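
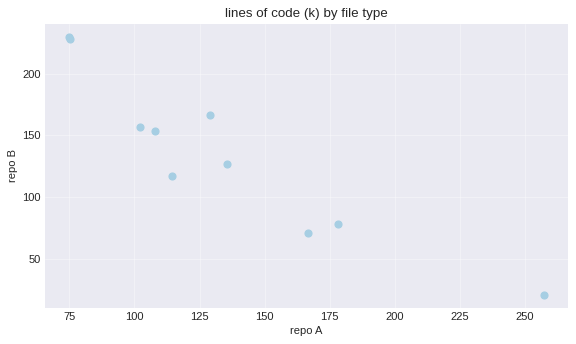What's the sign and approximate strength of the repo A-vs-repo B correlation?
Points are negatively correlated; strong (|r| ≈ 0.9).

negative, strong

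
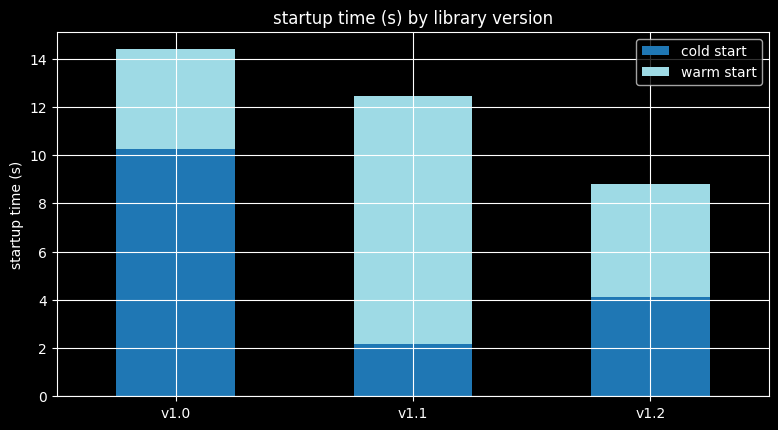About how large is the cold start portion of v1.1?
cold start top ≈ 2, bottom ≈ 0; segment ≈ 2.

≈ 2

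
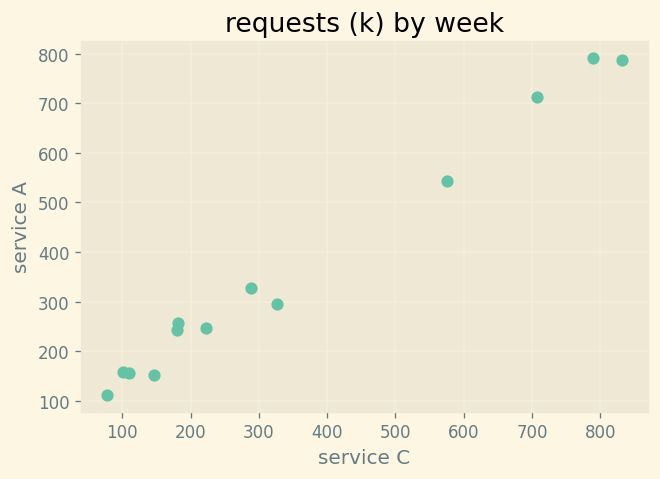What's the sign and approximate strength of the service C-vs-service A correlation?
positive, strong

Points are positively correlated; strong (|r| ≈ 1.0).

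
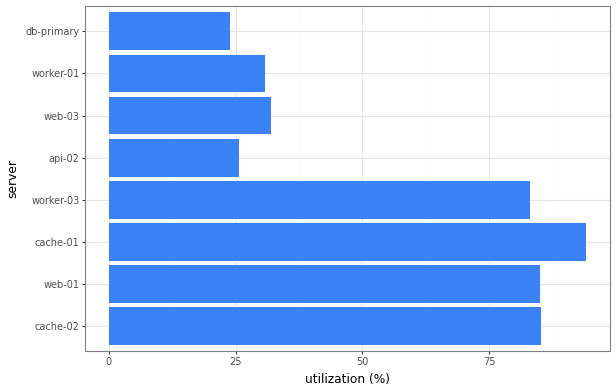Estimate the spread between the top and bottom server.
≈ 70

Max cache-01 ≈ 90, min db-primary ≈ 20; range ≈ 70.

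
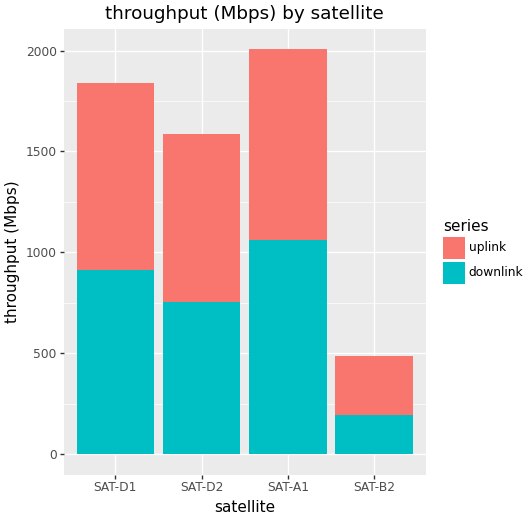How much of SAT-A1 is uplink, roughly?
uplink top ≈ 2000, bottom ≈ 1000; segment ≈ 1000.

≈ 1000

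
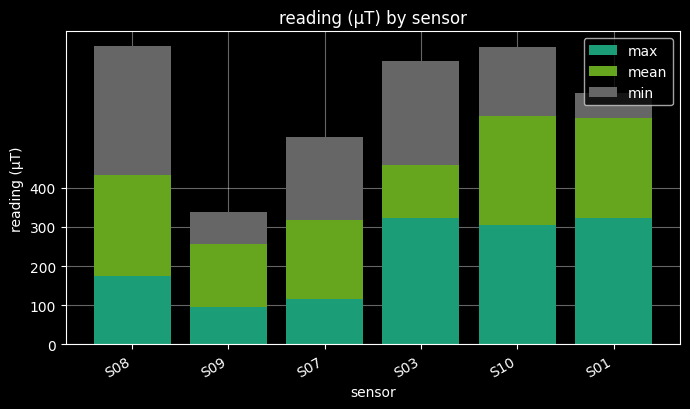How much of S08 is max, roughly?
≈ 200

max top ≈ 200, bottom ≈ 0; segment ≈ 200.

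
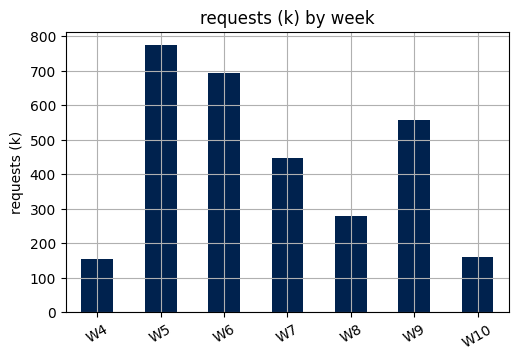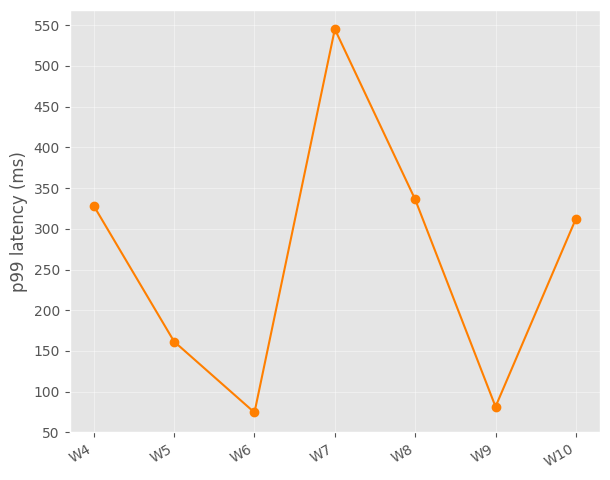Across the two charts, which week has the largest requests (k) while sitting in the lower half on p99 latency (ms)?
W5

Chart 2 median p99 latency (ms) ≈ 300; below-median weeks: W5, W6, W9. Among those, W5 has the highest requests (k) (≈ 800).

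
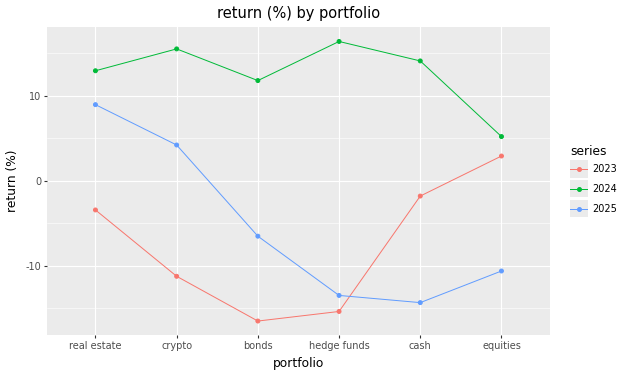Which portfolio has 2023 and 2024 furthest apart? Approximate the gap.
hedge funds: 2023 ≈ -15, 2024 ≈ 15 → gap ≈ 30. Next-largest (bonds) is only ≈ 25.

hedge funds, ≈ 30 %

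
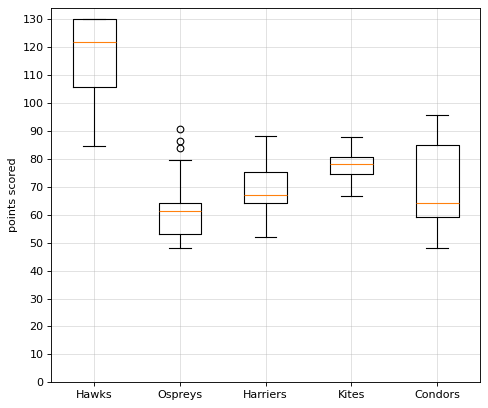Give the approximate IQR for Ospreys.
≈ 10

Q3 ≈ 60, Q1 ≈ 50; IQR ≈ 10.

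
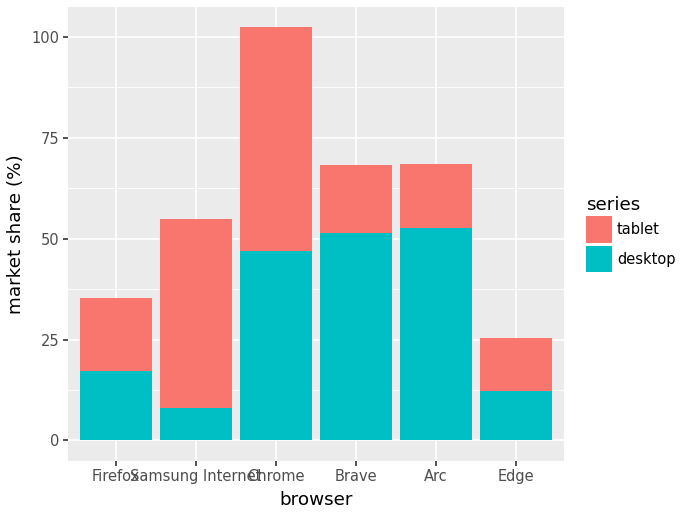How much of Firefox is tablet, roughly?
≈ 20

tablet top ≈ 40, bottom ≈ 20; segment ≈ 20.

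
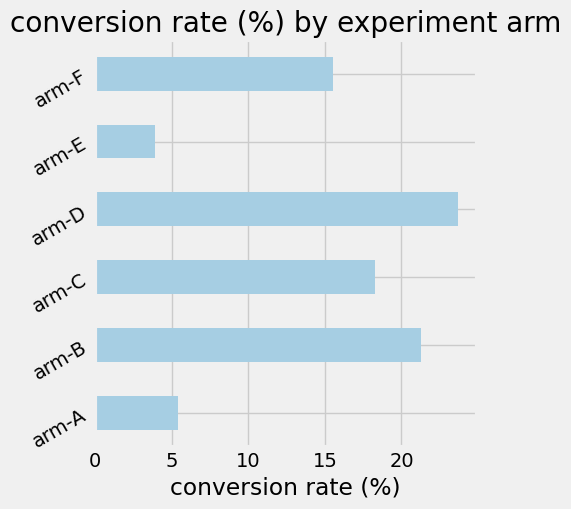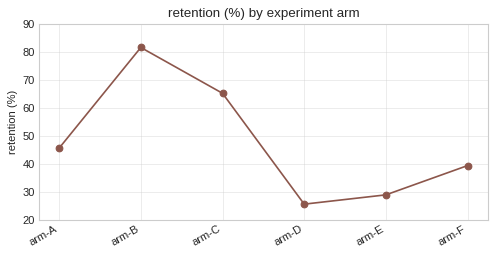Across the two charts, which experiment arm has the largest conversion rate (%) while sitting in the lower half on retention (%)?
Chart 2 median retention (%) ≈ 40; below-median experiment arms: arm-D, arm-E, arm-F. Among those, arm-D has the highest conversion rate (%) (≈ 25).

arm-D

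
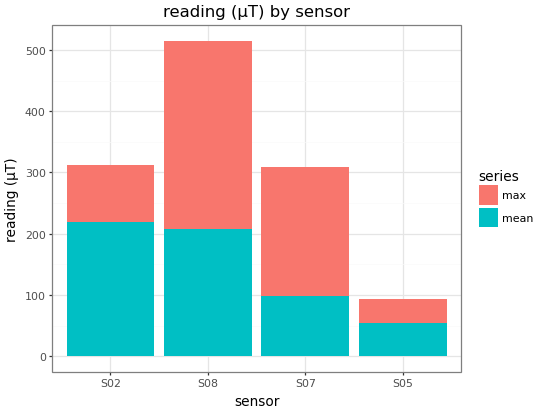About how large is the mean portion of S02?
mean top ≈ 200, bottom ≈ 0; segment ≈ 200.

≈ 200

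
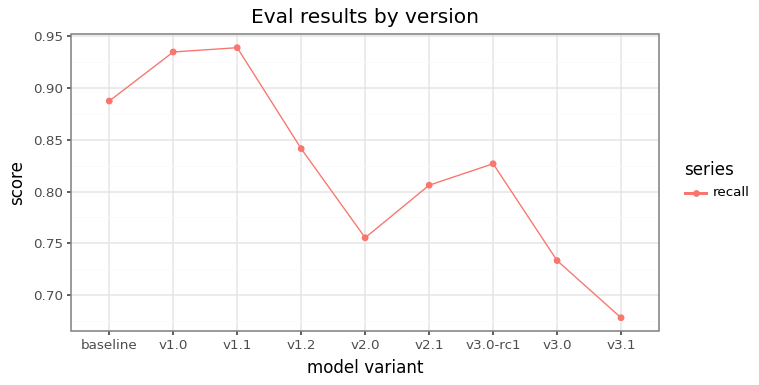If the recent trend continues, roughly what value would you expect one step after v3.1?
Last three: 0.85, 0.75, 0.70 → slope ≈ -0.075/step → next ≈ 0.625.

≈ 0.625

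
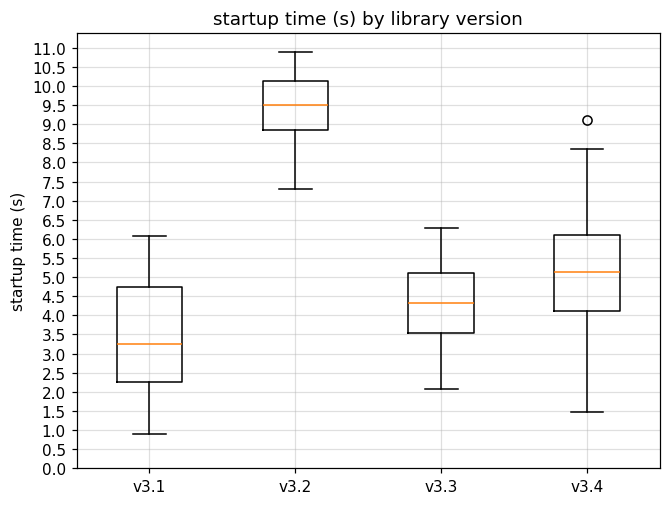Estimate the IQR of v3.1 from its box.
Q3 ≈ 4.5, Q1 ≈ 2.5; IQR ≈ 2.0.

≈ 2.0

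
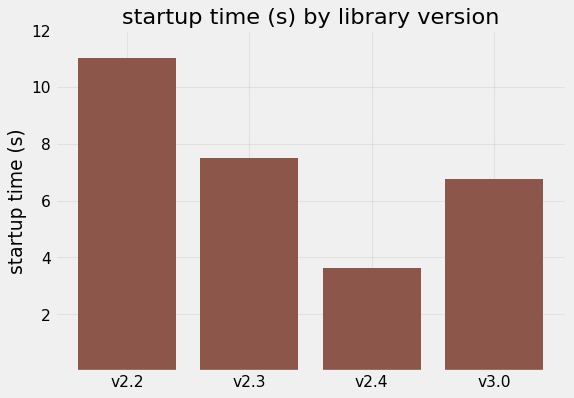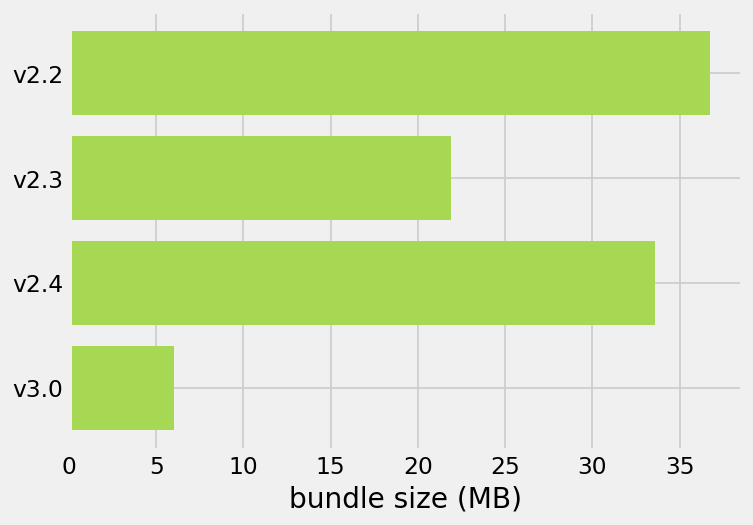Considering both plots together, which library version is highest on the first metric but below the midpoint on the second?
Chart 2 median bundle size (MB) ≈ 30; below-median library versions: v2.3, v3.0. Among those, v2.3 has the highest startup time (s) (≈ 8).

v2.3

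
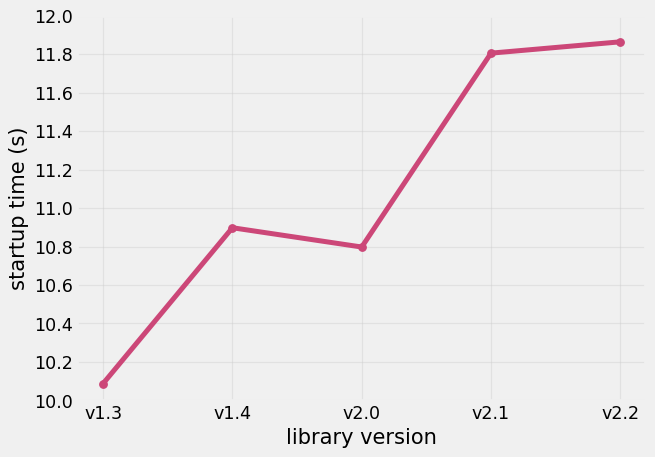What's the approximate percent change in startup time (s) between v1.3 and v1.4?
≈ +8%

v1.3 ≈ 10.0, v1.4 ≈ 10.8; (10.8 − 10.0) / 10.0 ≈ +8%.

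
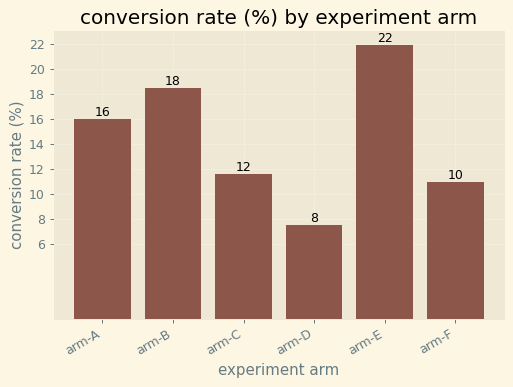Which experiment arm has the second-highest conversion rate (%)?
Top 3: arm-E ≈ 22, arm-B ≈ 18, arm-A ≈ 16.

arm-B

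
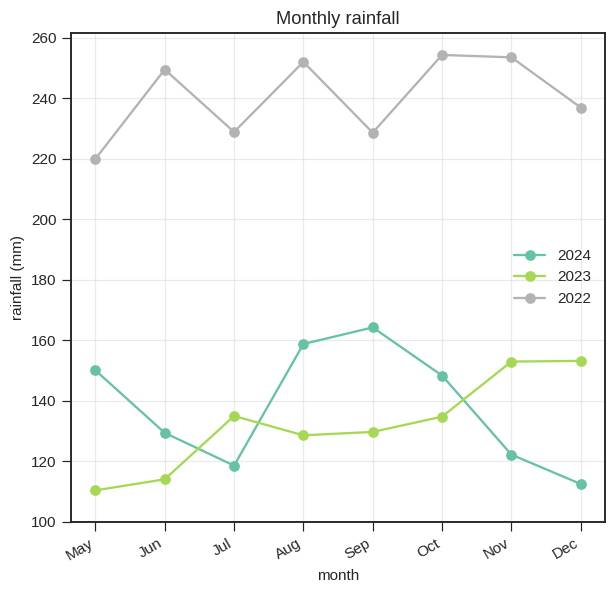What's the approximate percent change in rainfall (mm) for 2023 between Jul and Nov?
Jul ≈ 140, Nov ≈ 160; (160 − 140) / 140 ≈ +14.3%.

≈ +14.3%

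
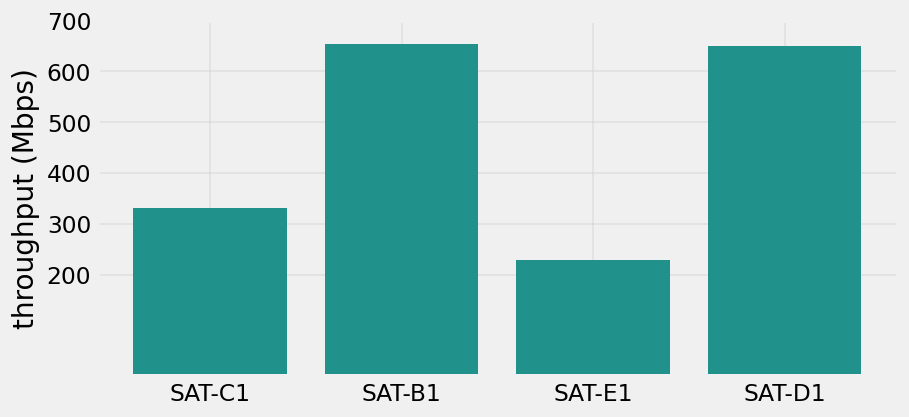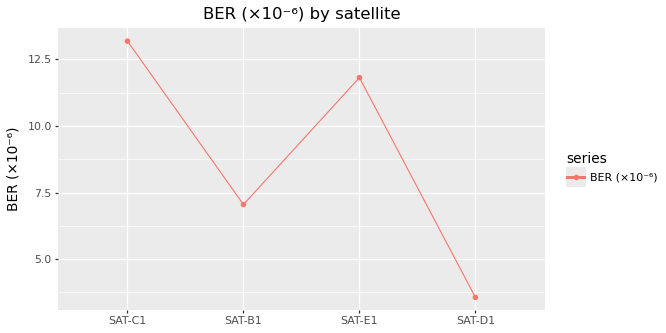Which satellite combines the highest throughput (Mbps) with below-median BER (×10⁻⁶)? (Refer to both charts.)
Chart 2 median BER (×10⁻⁶) ≈ 10; below-median satellites: SAT-B1, SAT-D1. Among those, SAT-B1 has the highest throughput (Mbps) (≈ 700).

SAT-B1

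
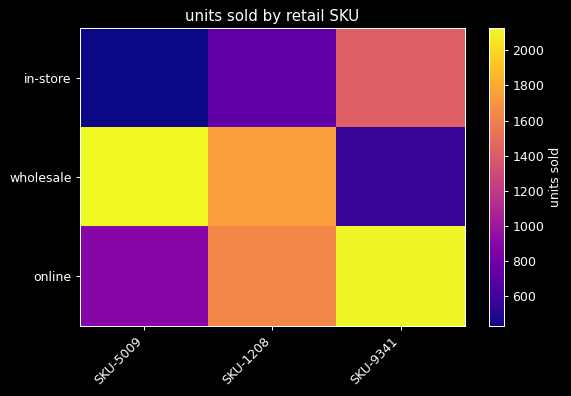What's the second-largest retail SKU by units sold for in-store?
SKU-1208

Top 3 for in-store: SKU-9341 ≈ 1400, SKU-1208 ≈ 800, SKU-5009 ≈ 400.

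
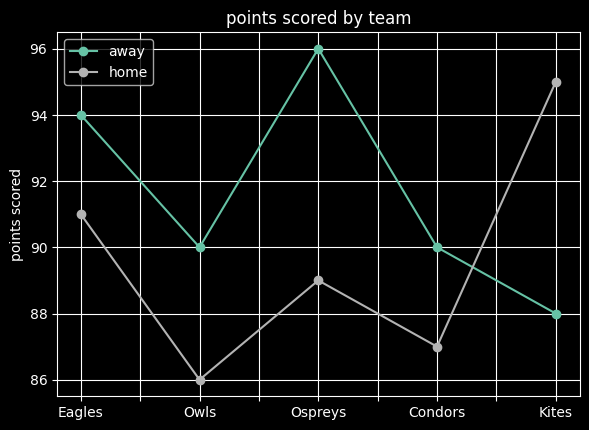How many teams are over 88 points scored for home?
3

Above 88: Eagles, Ospreys, Kites.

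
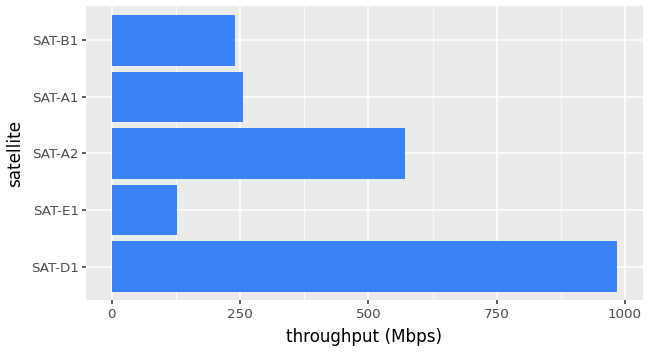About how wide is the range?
≈ 900

Max SAT-D1 ≈ 1000, min SAT-E1 ≈ 100; range ≈ 900.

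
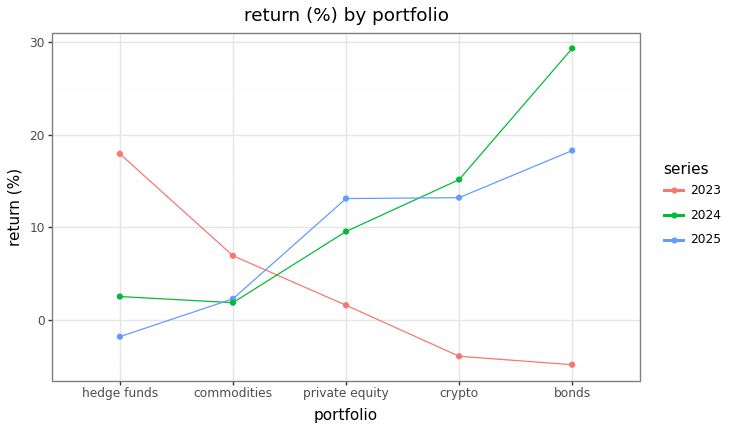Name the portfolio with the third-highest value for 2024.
private equity

Top 4 for 2024: bonds ≈ 30, crypto ≈ 15, private equity ≈ 10, hedge funds ≈ 5.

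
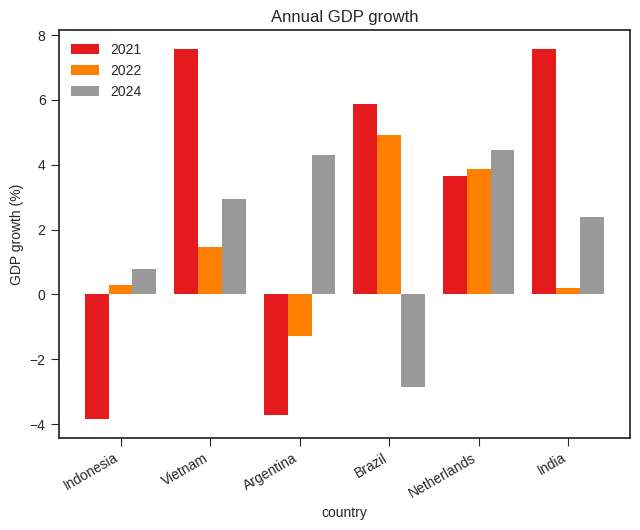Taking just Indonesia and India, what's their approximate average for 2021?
≈ 2

(-4 + 8) / 2 ≈ 2.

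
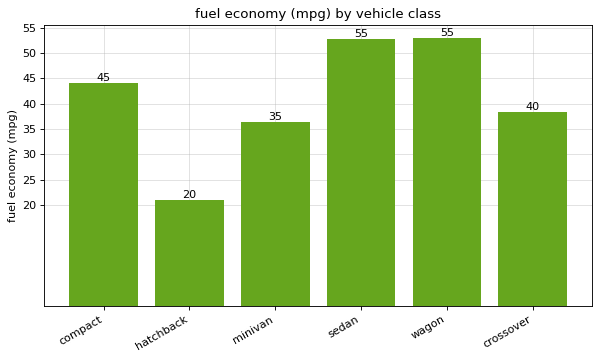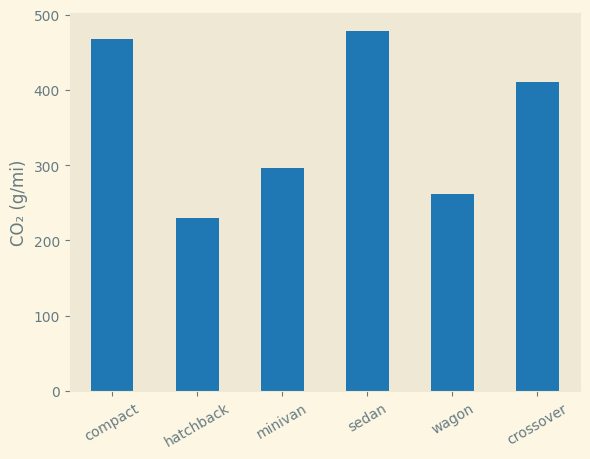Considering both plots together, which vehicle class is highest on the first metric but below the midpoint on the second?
wagon

Chart 2 median CO₂ (g/mi) ≈ 350; below-median vehicle classes: hatchback, minivan, wagon. Among those, wagon has the highest fuel economy (mpg) (≈ 55).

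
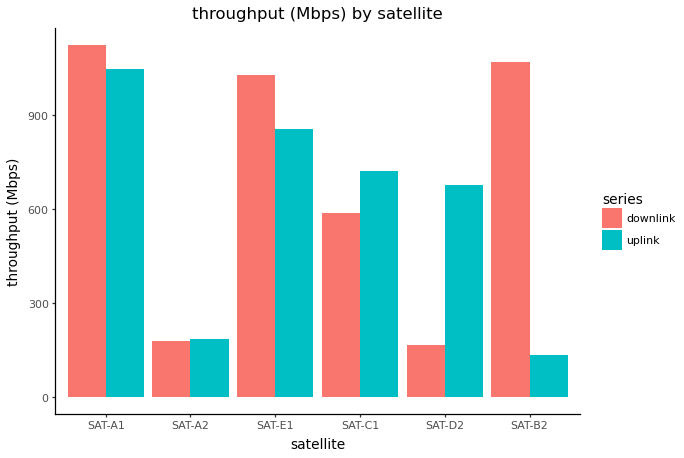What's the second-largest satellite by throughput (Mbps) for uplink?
SAT-E1

Top 3 for uplink: SAT-A1 ≈ 1000, SAT-E1 ≈ 900, SAT-C1 ≈ 700.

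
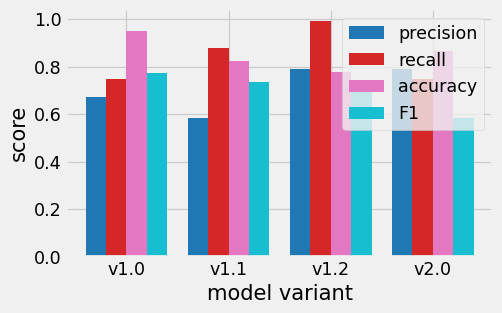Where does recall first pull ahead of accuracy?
v1.1

v1.0: recall ≈ 0.7 vs accuracy ≈ 0.9 (not yet); v1.1: recall ≈ 0.9 vs accuracy ≈ 0.8 (first crossover).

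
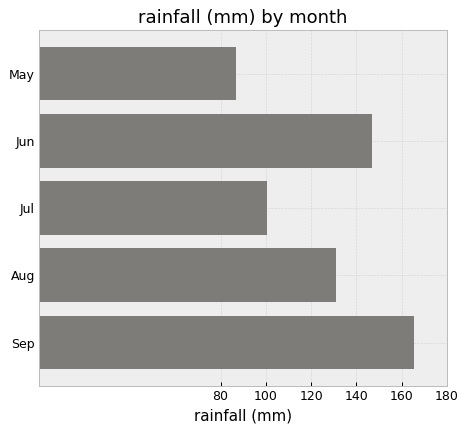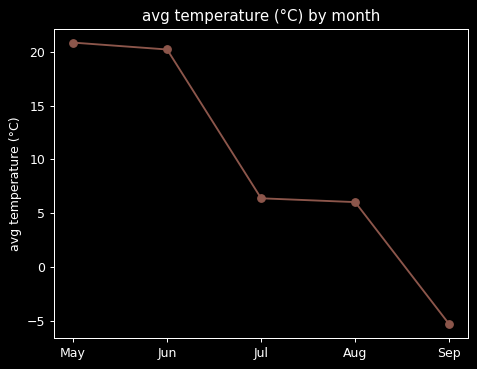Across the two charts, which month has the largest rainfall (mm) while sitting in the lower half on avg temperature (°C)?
Sep

Chart 2 median avg temperature (°C) ≈ 6; below-median months: Aug, Sep. Among those, Sep has the highest rainfall (mm) (≈ 160).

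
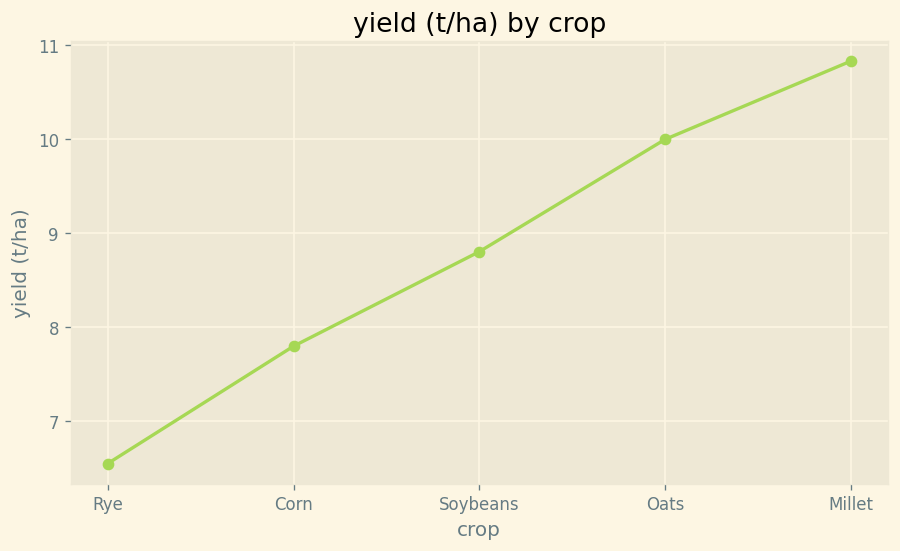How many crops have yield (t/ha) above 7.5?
Above 7.5: Corn, Soybeans, Oats, Millet.

4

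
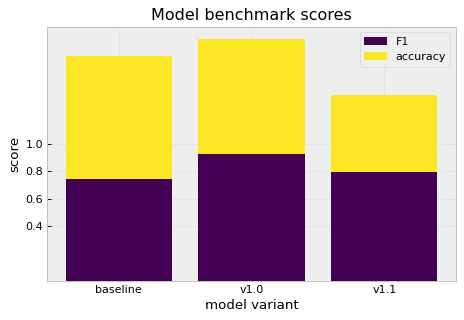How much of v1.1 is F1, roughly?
≈ 0.8

F1 top ≈ 0.8, bottom ≈ 0.0; segment ≈ 0.8.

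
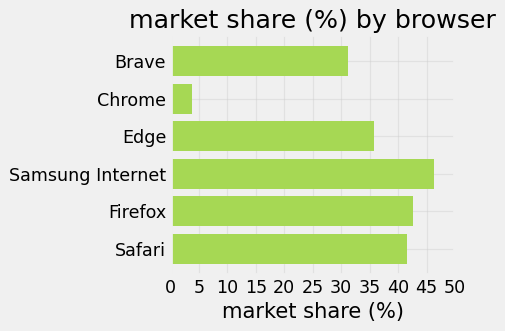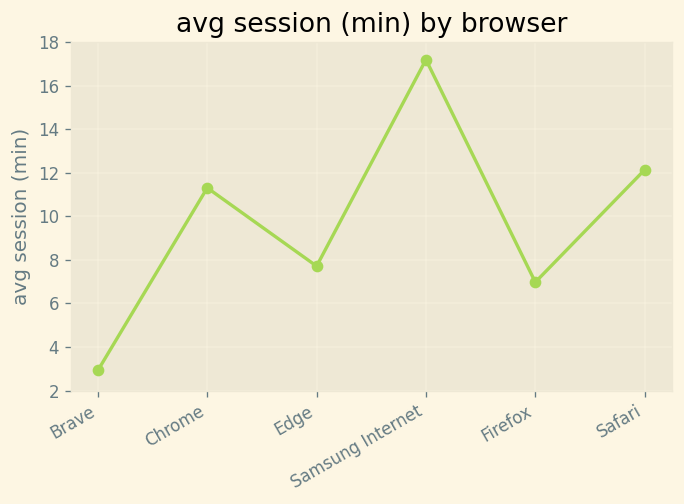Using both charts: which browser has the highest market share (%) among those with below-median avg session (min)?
Chart 2 median avg session (min) ≈ 10; below-median browsers: Brave, Edge, Firefox. Among those, Firefox has the highest market share (%) (≈ 45).

Firefox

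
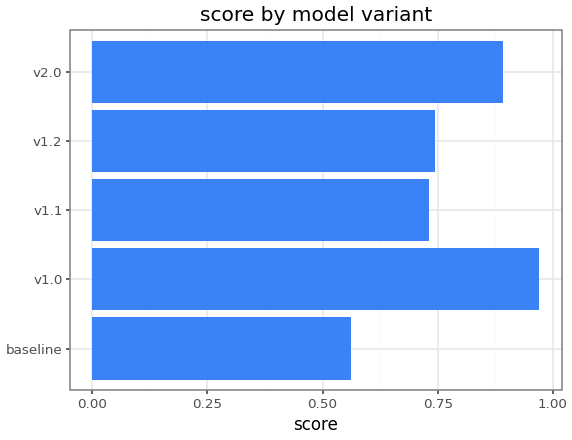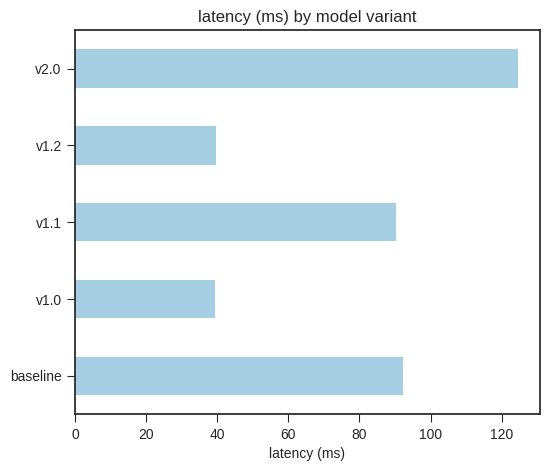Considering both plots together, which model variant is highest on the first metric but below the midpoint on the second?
v1.0

Chart 2 median latency (ms) ≈ 100; below-median model variants: v1.0, v1.2. Among those, v1.0 has the highest score (≈ 1).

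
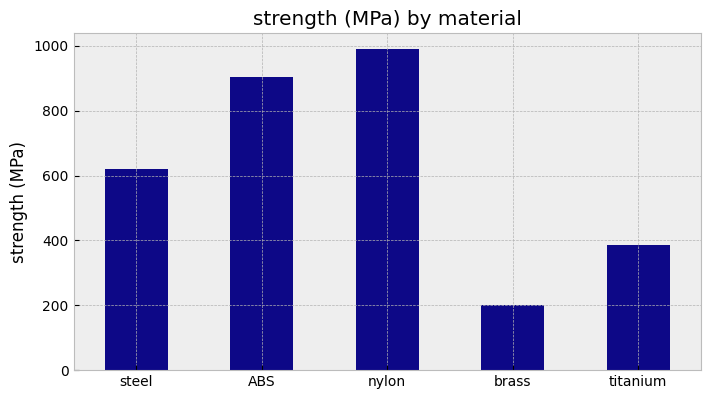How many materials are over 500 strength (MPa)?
3

Above 500: steel, ABS, nylon.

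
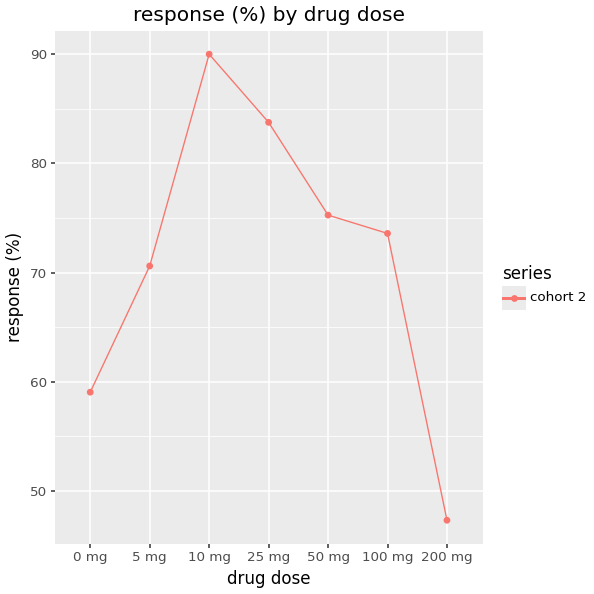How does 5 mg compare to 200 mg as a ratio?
≈ 1.56×

5 mg ≈ 70, 200 mg ≈ 45; 70/45 ≈ 1.56.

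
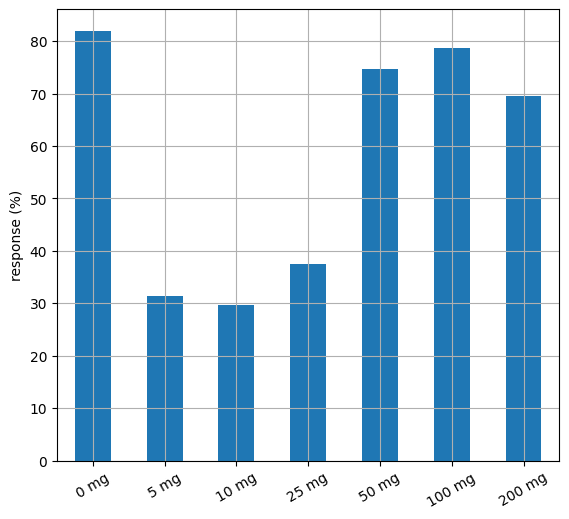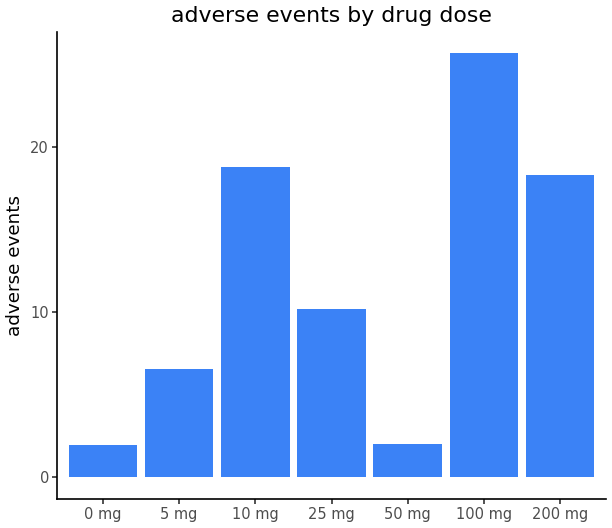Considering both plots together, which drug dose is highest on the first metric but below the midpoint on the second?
Chart 2 median adverse events ≈ 10; below-median drug doses: 0 mg, 5 mg, 50 mg. Among those, 0 mg has the highest response (%) (≈ 80).

0 mg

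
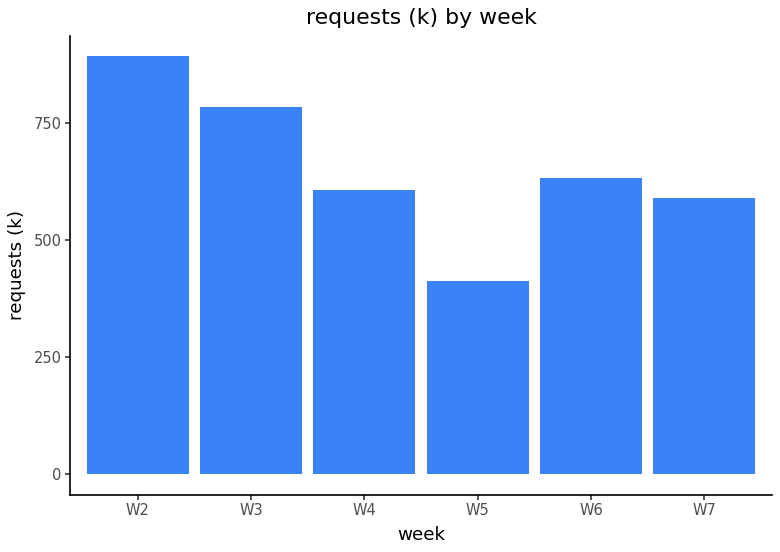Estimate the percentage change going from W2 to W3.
W2 ≈ 900, W3 ≈ 800; (800 − 900) / 900 ≈ -11.1%.

≈ -11.1%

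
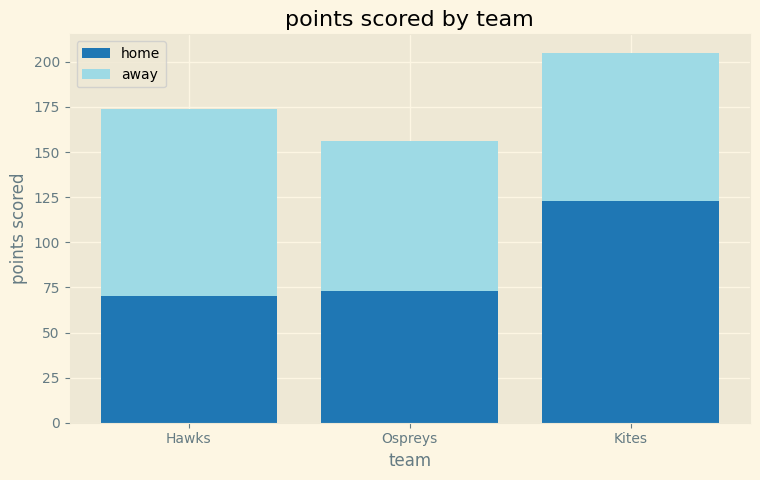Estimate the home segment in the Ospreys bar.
home top ≈ 80, bottom ≈ 0; segment ≈ 80.

≈ 80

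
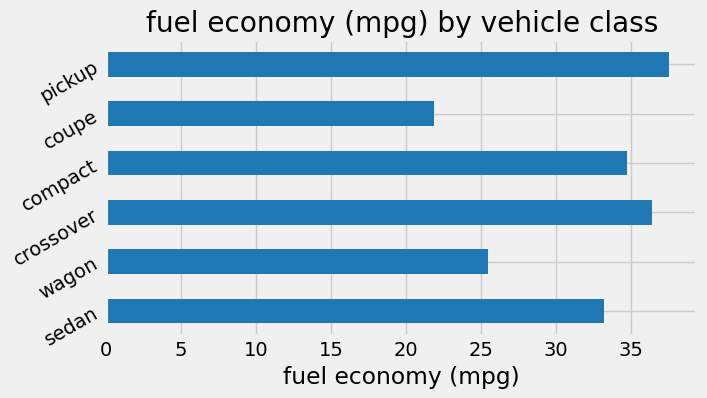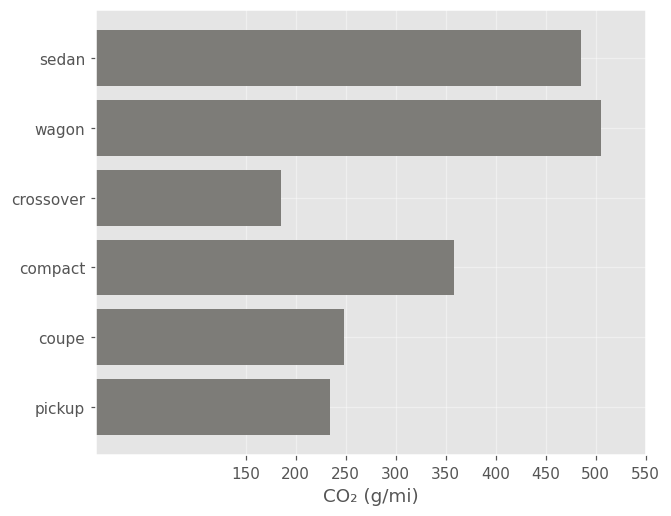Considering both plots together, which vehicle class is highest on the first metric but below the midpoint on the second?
pickup

Chart 2 median CO₂ (g/mi) ≈ 300; below-median vehicle classes: crossover, coupe, pickup. Among those, pickup has the highest fuel economy (mpg) (≈ 40).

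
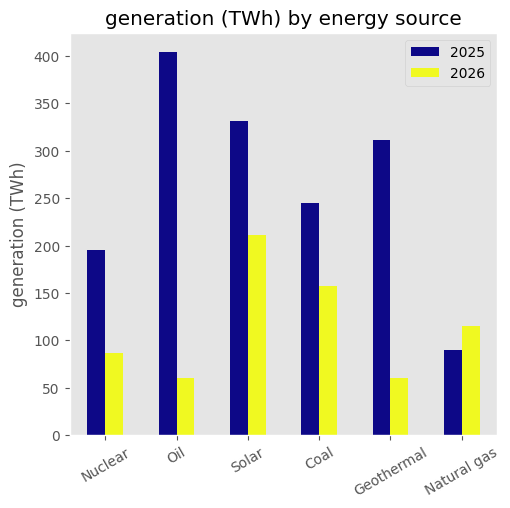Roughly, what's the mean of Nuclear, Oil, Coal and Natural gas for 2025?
(200 + 400 + 250 + 100) / 4 ≈ 238.

≈ 238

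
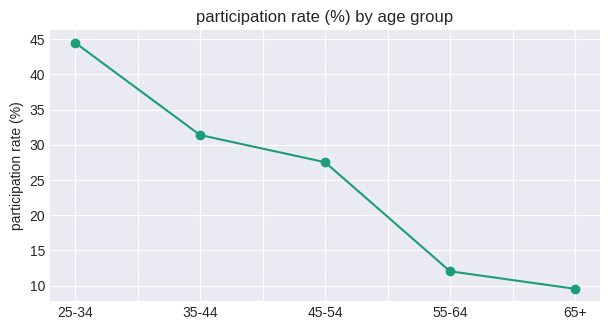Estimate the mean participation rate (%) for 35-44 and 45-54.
≈ 30

(30 + 30) / 2 ≈ 30.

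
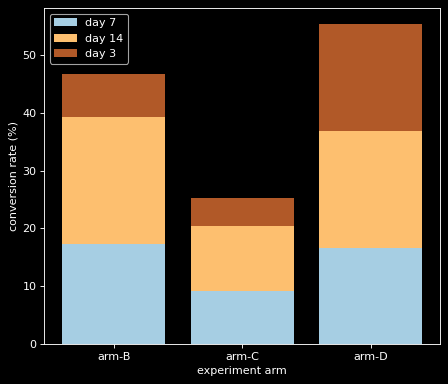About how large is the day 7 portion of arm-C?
≈ 10

day 7 top ≈ 10, bottom ≈ 0; segment ≈ 10.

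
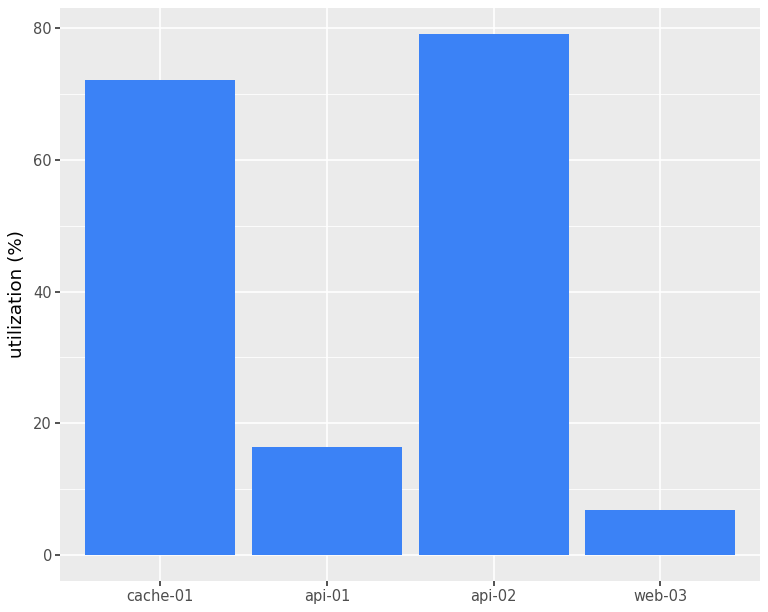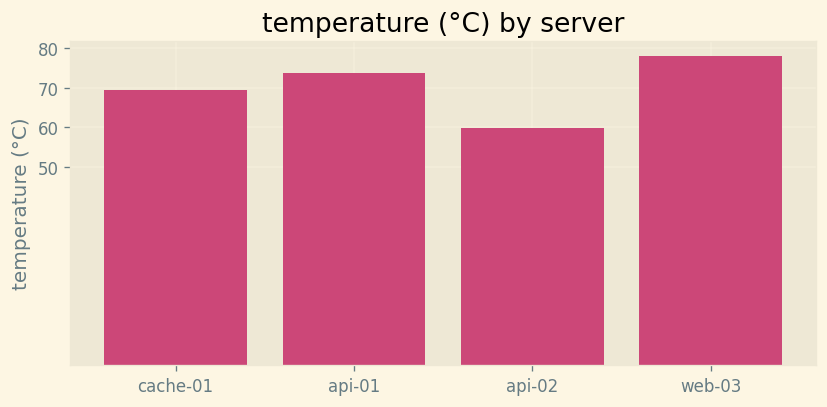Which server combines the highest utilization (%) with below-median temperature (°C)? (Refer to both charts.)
api-02

Chart 2 median temperature (°C) ≈ 70; below-median servers: cache-01, api-02. Among those, api-02 has the highest utilization (%) (≈ 80).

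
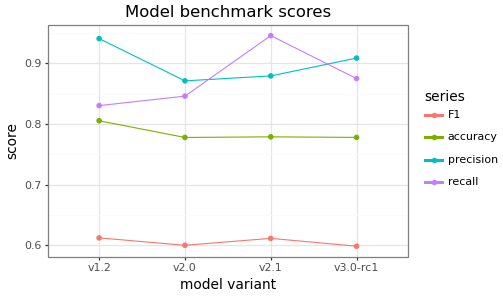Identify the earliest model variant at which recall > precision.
v2.1

v2.0: recall ≈ 0.85 vs precision ≈ 0.85 (not yet); v2.1: recall ≈ 0.95 vs precision ≈ 0.90 (first crossover).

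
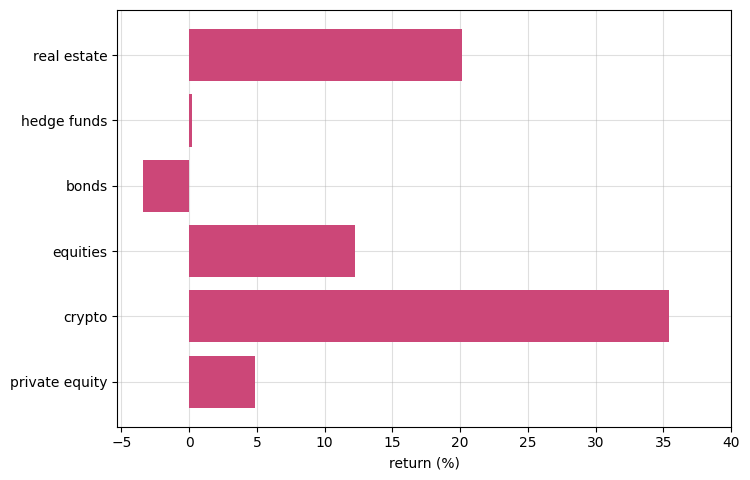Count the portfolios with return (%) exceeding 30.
1

Above 30: crypto.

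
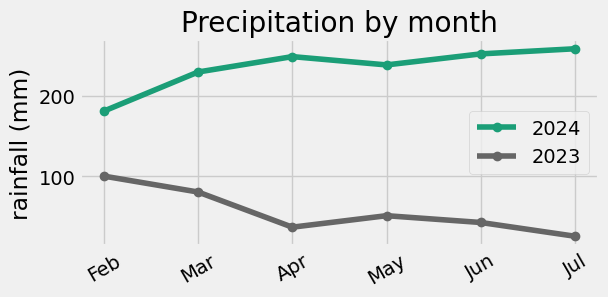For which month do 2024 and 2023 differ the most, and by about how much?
Jul, ≈ 240 mm

Jul: 2024 ≈ 260, 2023 ≈ 20 → gap ≈ 240. Next-largest (Apr) is only ≈ 200.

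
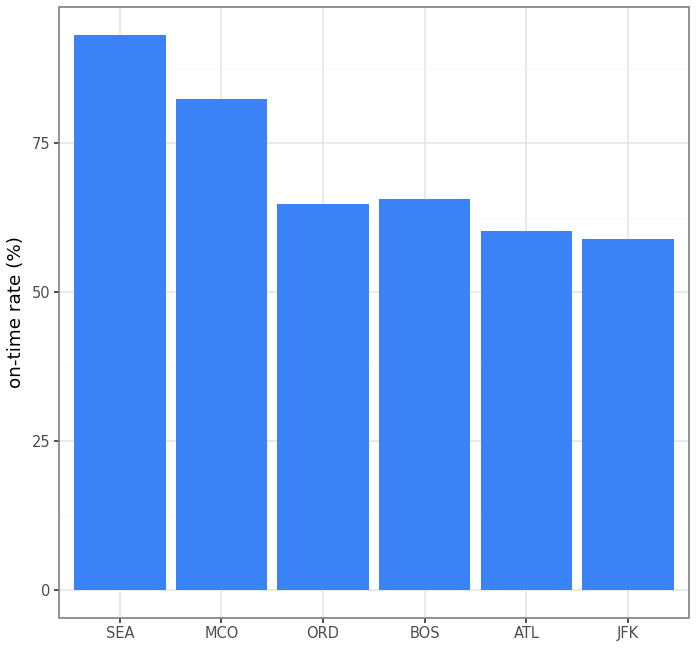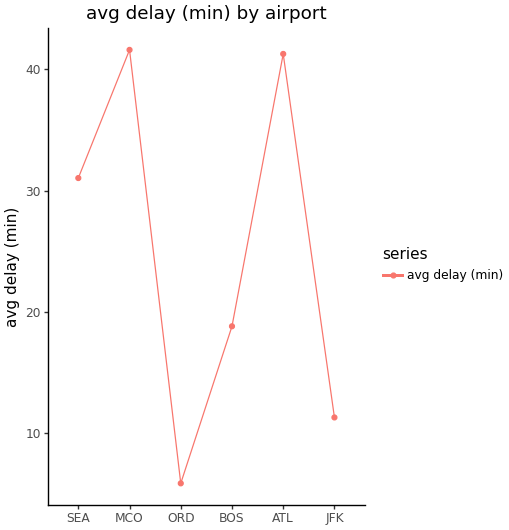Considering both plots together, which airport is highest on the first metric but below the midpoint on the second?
BOS

Chart 2 median avg delay (min) ≈ 25; below-median airports: ORD, BOS, JFK. Among those, BOS has the highest on-time rate (%) (≈ 70).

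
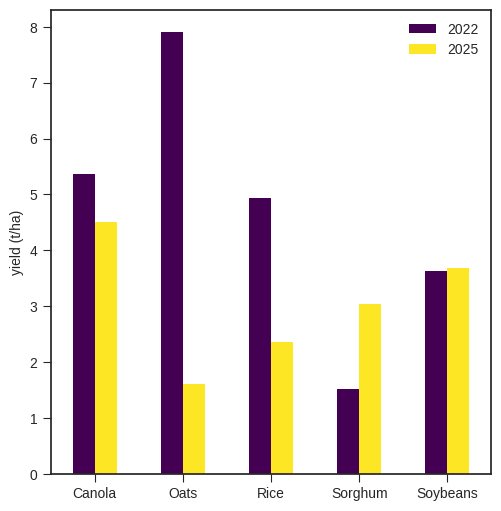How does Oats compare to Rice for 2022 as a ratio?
Oats ≈ 8, Rice ≈ 5; 8/5 ≈ 1.6.

≈ 1.6×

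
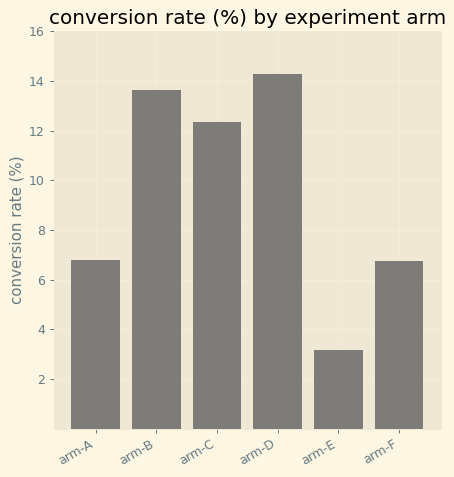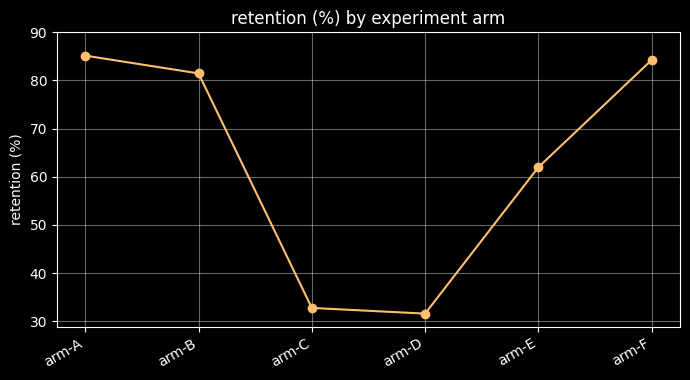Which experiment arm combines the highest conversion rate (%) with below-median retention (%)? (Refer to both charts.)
Chart 2 median retention (%) ≈ 70; below-median experiment arms: arm-C, arm-D, arm-E. Among those, arm-D has the highest conversion rate (%) (≈ 14).

arm-D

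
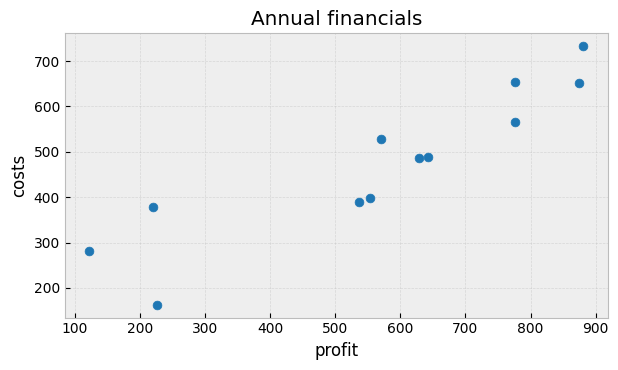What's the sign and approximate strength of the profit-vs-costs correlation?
positive, strong

Points are positively correlated; strong (|r| ≈ 0.9).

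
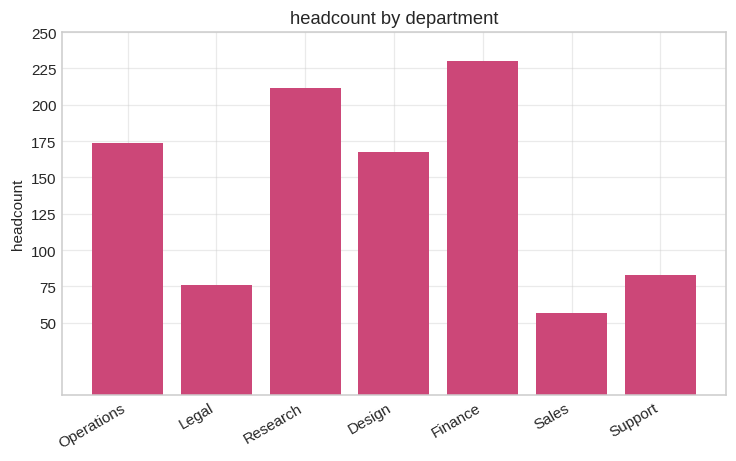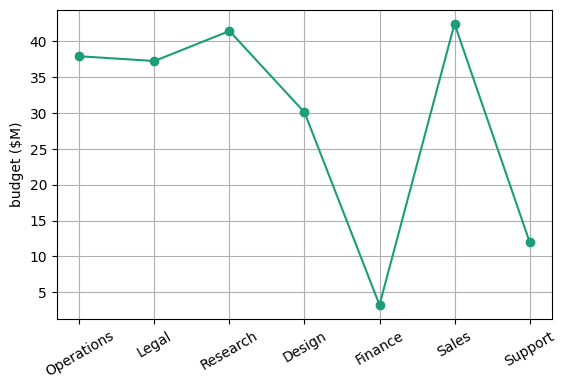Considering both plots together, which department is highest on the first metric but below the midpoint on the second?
Chart 2 median budget ($M) ≈ 35; below-median departments: Design, Finance, Support. Among those, Finance has the highest headcount (≈ 225).

Finance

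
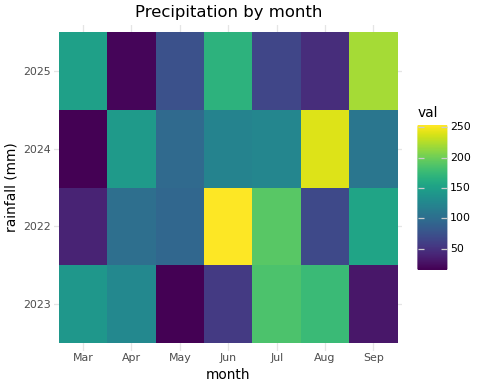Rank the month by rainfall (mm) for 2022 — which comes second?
Jul

Top 3 for 2022: Jun ≈ 260, Jul ≈ 200, Sep ≈ 160.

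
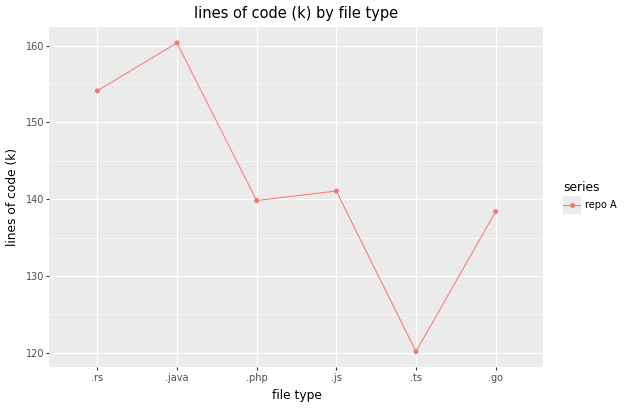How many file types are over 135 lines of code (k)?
Above 135: .rs, .java, .php, .js, .go.

5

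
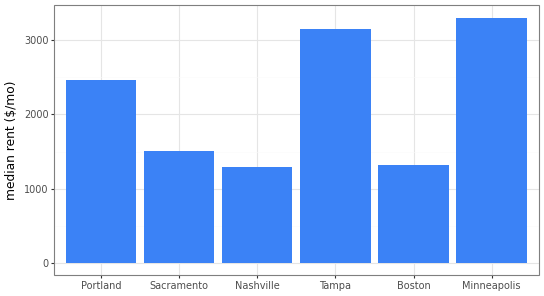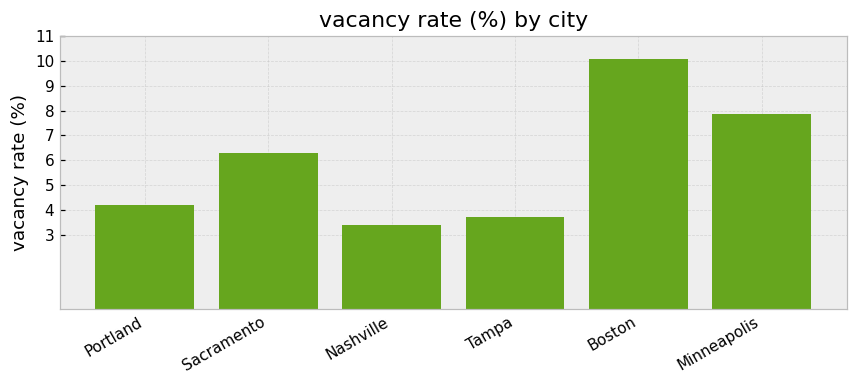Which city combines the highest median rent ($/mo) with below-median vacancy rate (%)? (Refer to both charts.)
Chart 2 median vacancy rate (%) ≈ 5; below-median cities: Portland, Nashville, Tampa. Among those, Tampa has the highest median rent ($/mo) (≈ 3000).

Tampa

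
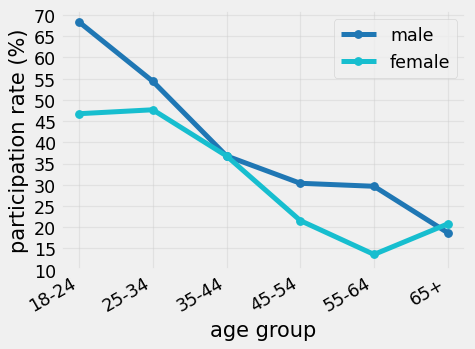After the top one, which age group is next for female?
Top 3 for female: 25-34 ≈ 50, 18-24 ≈ 45, 35-44 ≈ 35.

18-24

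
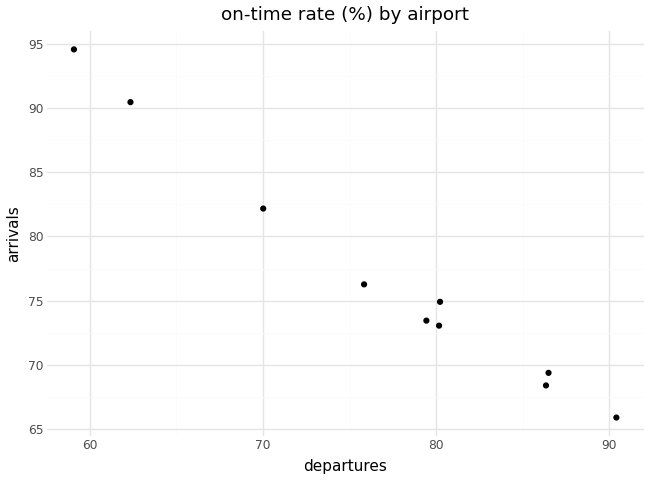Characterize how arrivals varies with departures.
Points are negatively correlated; strong (|r| ≈ 1.0).

negative, strong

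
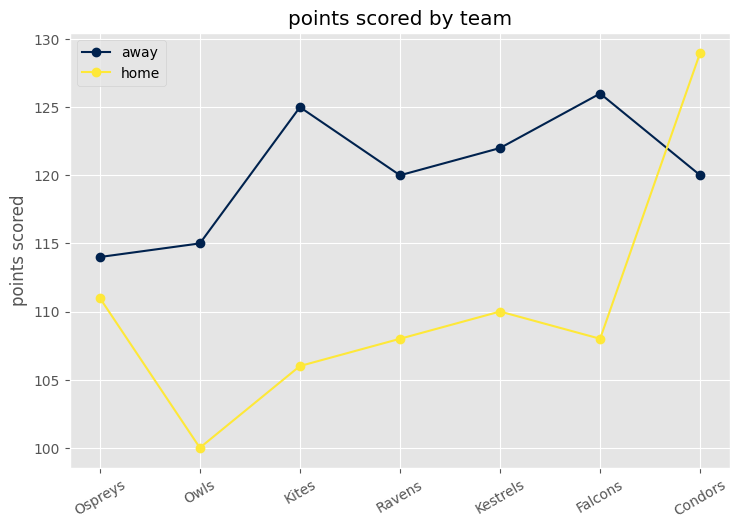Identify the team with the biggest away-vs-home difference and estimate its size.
Kites: away ≈ 125, home ≈ 105 → gap ≈ 20. Next-largest (Falcons) is only ≈ 15.

Kites, ≈ 20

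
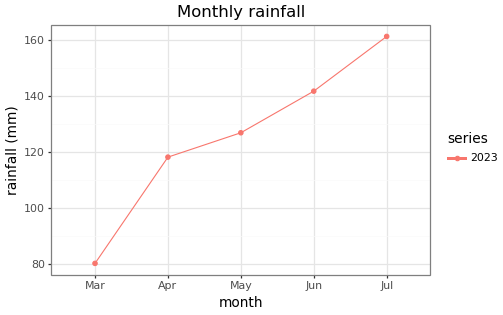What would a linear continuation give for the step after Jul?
Last three: 130, 140, 160 → slope ≈ 15/step → next ≈ 175.

≈ 175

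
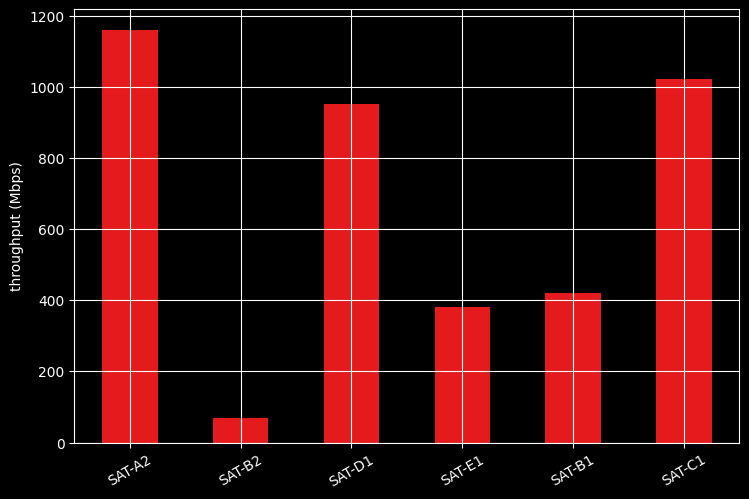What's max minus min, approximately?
Max SAT-A2 ≈ 1200, min SAT-B2 ≈ 100; range ≈ 1100.

≈ 1100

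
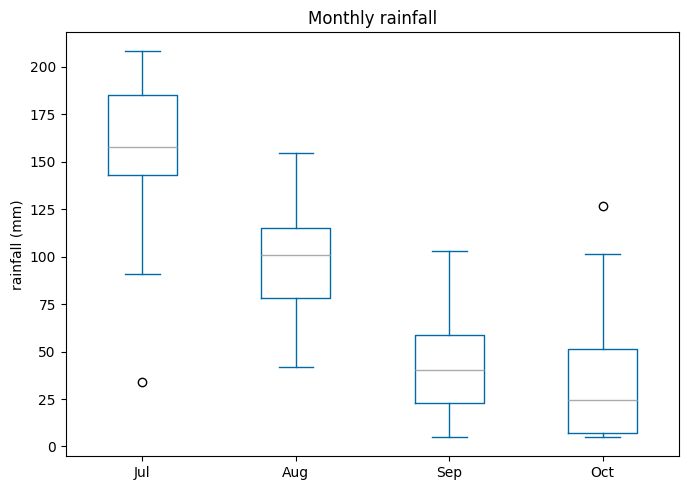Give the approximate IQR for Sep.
Q3 ≈ 60, Q1 ≈ 20; IQR ≈ 40.

≈ 40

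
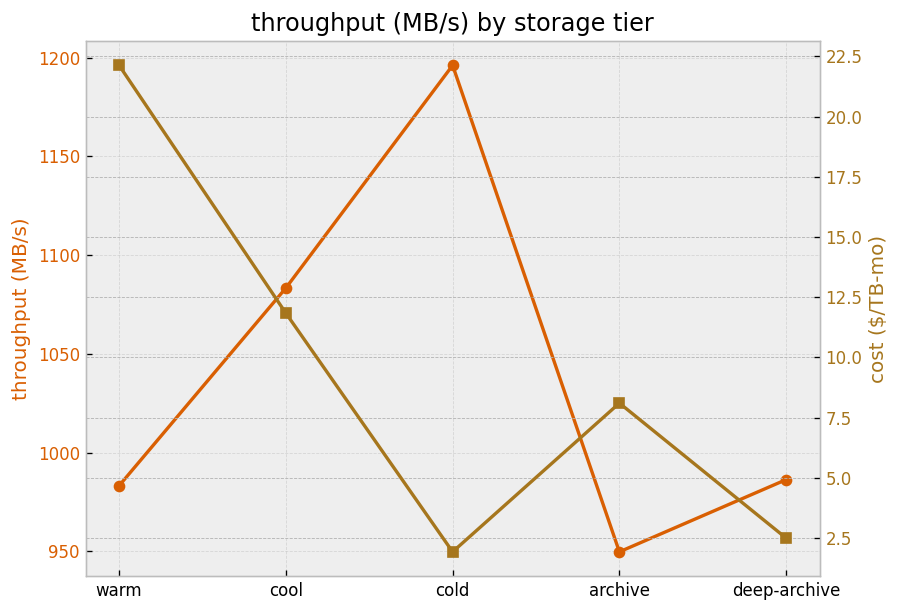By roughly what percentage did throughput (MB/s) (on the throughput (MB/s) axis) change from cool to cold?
≈ +11.6%

cool ≈ 1075, cold ≈ 1200; (1200 − 1075) / 1075 ≈ +11.6%.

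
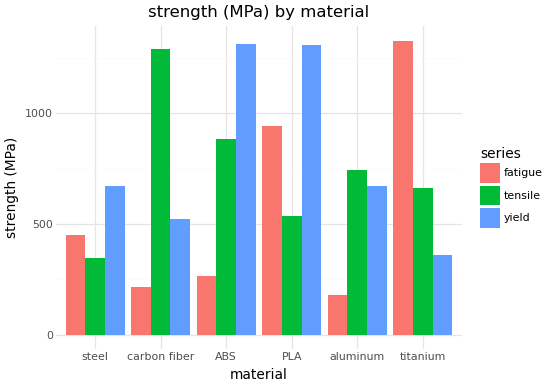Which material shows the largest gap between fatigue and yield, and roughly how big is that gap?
ABS, ≈ 1200 MPa

ABS: fatigue ≈ 200, yield ≈ 1400 → gap ≈ 1200. Next-largest (titanium) is only ≈ 1000.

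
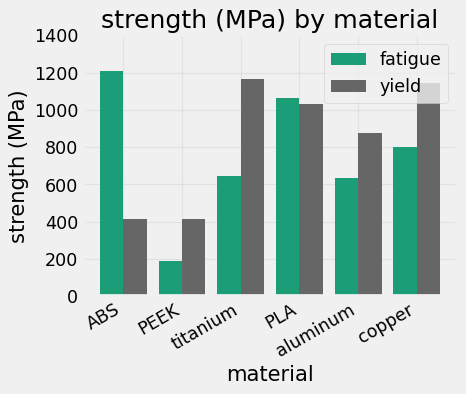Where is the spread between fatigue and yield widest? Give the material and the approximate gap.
ABS, ≈ 800 MPa

ABS: fatigue ≈ 1200, yield ≈ 400 → gap ≈ 800. Next-largest (titanium) is only ≈ 600.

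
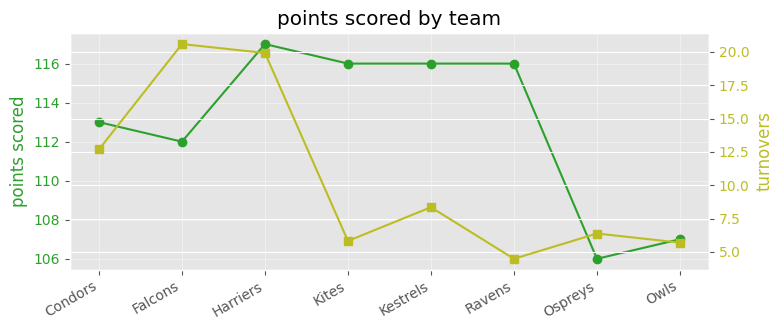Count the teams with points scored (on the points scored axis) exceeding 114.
4

Above 114: Harriers, Kites, Kestrels, Ravens.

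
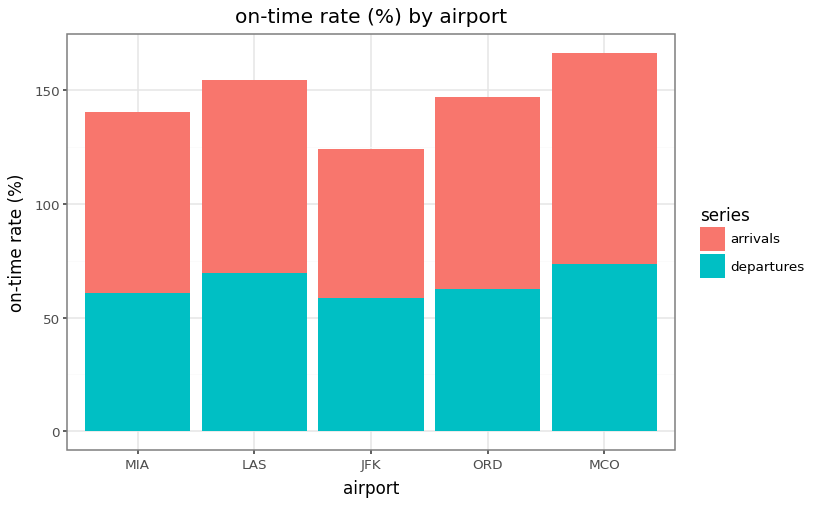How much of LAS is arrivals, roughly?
≈ 100

arrivals top ≈ 160, bottom ≈ 60; segment ≈ 100.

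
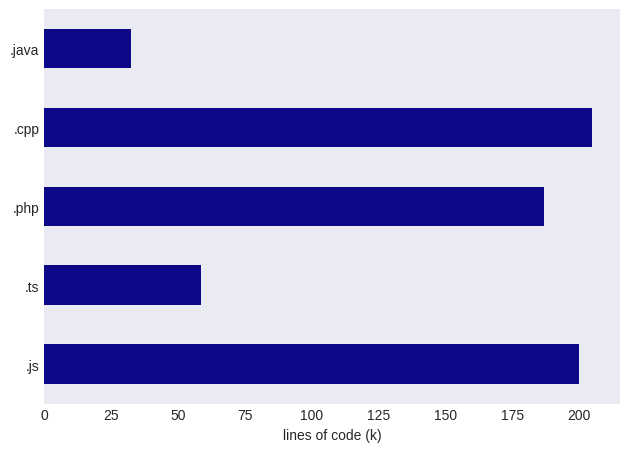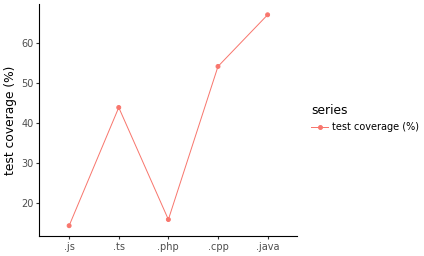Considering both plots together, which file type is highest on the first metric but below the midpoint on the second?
.js

Chart 2 median test coverage (%) ≈ 40; below-median file types: .js, .php. Among those, .js has the highest lines of code (k) (≈ 200).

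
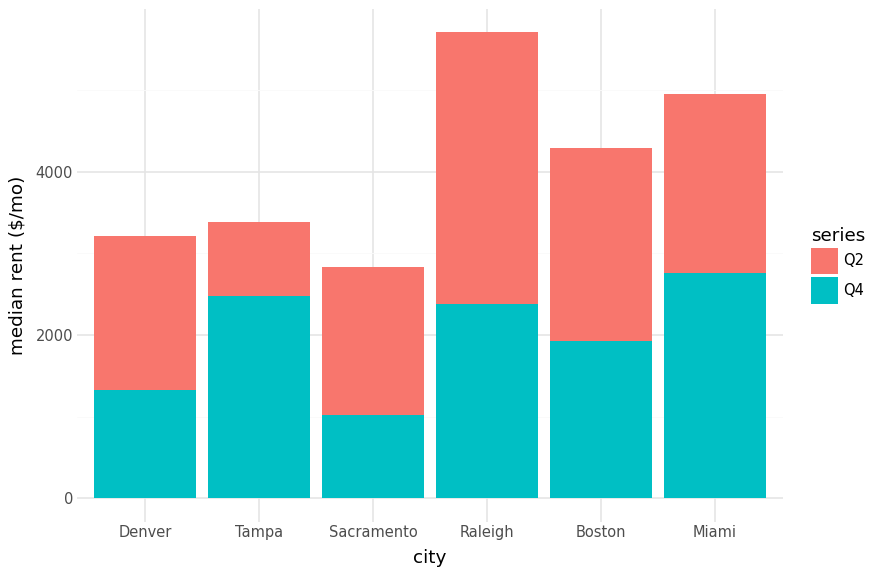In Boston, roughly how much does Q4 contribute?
≈ 2000

Q4 top ≈ 2000, bottom ≈ 0; segment ≈ 2000.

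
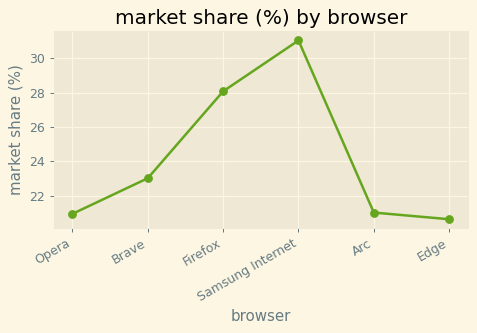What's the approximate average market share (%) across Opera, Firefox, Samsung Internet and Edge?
≈ 25

(21 + 28 + 31 + 21) / 4 ≈ 25.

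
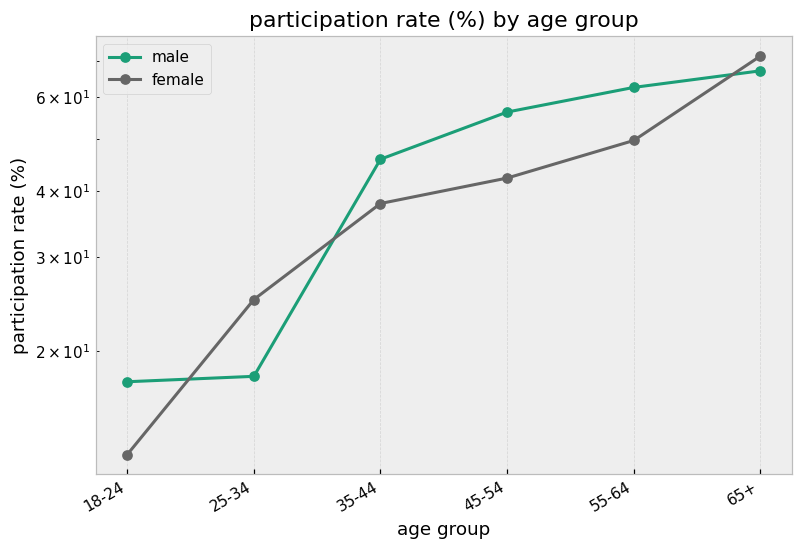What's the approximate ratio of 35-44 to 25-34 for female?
≈ 1.6×

35-44 ≈ 40, 25-34 ≈ 25; 40/25 ≈ 1.6.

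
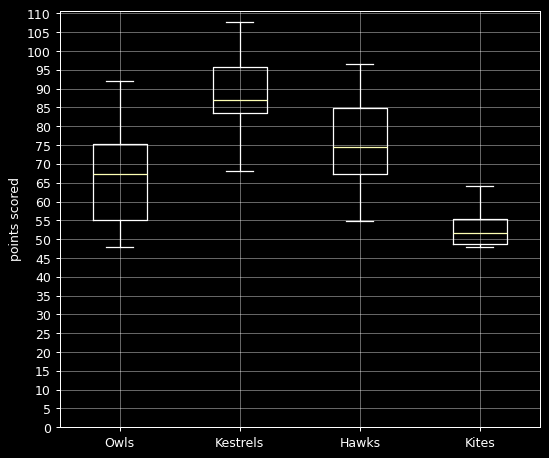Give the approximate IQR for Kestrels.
Q3 ≈ 95, Q1 ≈ 85; IQR ≈ 10.

≈ 10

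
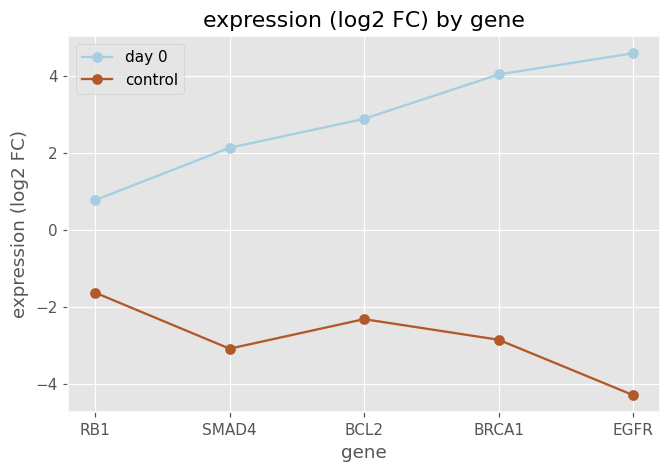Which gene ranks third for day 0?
Top 4 for day 0: EGFR ≈ 5, BRCA1 ≈ 4, BCL2 ≈ 3, SMAD4 ≈ 2.

BCL2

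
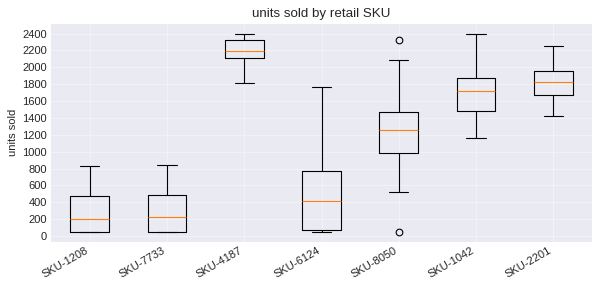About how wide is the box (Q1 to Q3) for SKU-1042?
Q3 ≈ 1800, Q1 ≈ 1400; IQR ≈ 400.

≈ 400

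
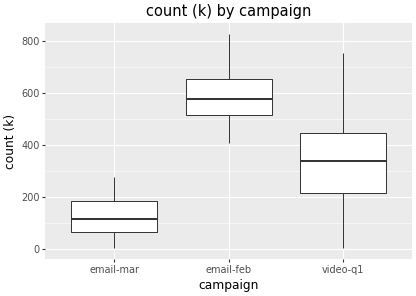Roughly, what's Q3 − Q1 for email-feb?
≈ 150

Q3 ≈ 650, Q1 ≈ 500; IQR ≈ 150.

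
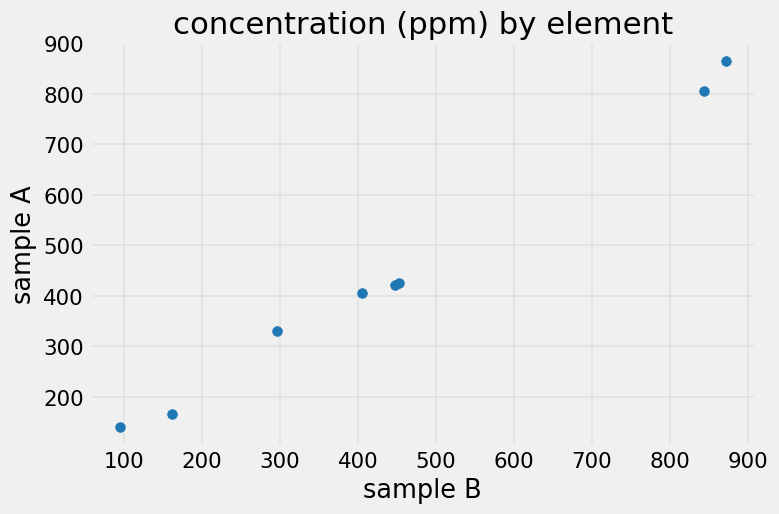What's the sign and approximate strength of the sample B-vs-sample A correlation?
Points are positively correlated; strong (|r| ≈ 1.0).

positive, strong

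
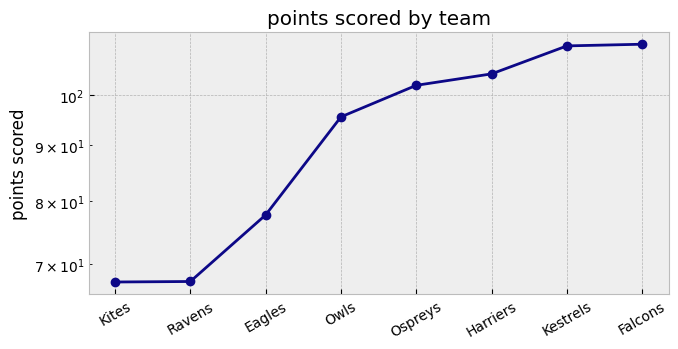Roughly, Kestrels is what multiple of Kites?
≈ 1.69×

Kestrels ≈ 110, Kites ≈ 65; 110/65 ≈ 1.69.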